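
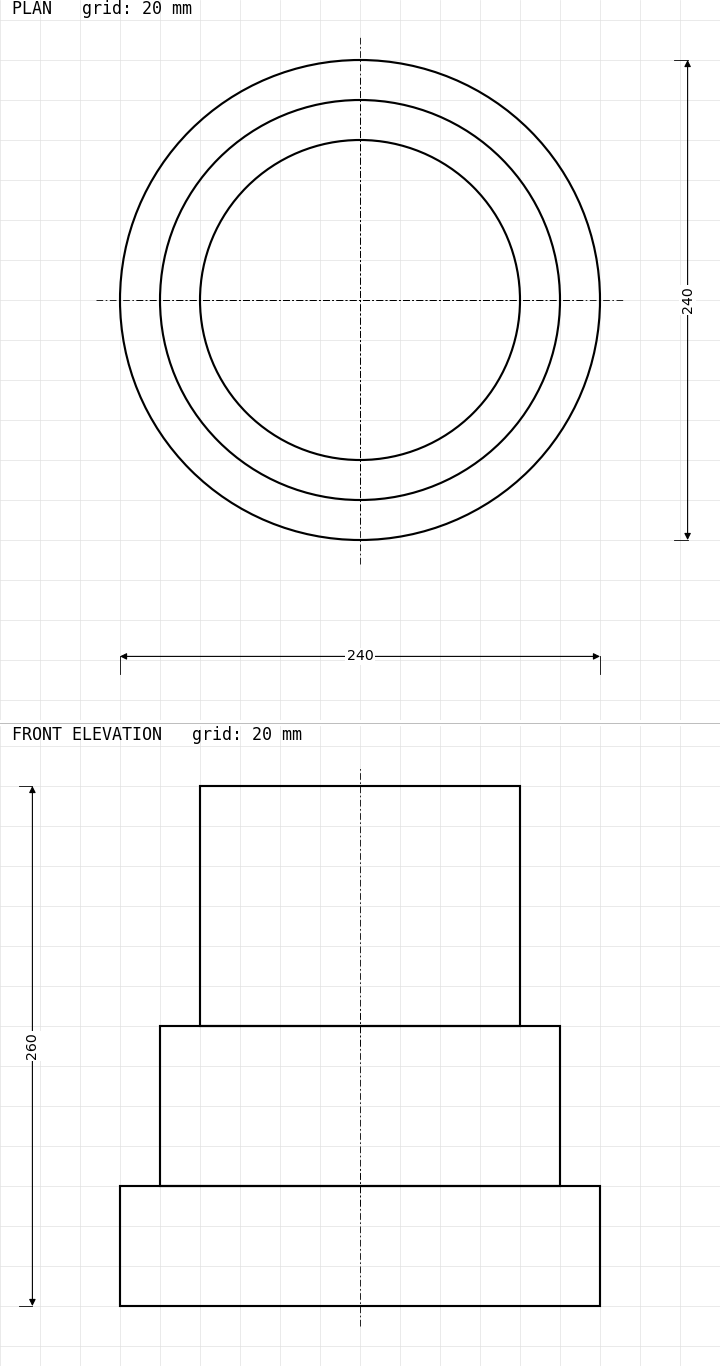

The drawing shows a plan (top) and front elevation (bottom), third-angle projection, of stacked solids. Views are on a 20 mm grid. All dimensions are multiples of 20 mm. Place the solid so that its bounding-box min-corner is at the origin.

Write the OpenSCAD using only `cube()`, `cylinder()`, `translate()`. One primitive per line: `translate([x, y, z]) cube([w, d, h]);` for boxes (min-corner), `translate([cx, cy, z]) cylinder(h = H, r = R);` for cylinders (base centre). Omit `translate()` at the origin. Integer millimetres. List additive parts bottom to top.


translate([120, 120, 0]) cylinder(h = 60, r = 120);
translate([120, 120, 60]) cylinder(h = 80, r = 100);
translate([120, 120, 140]) cylinder(h = 120, r = 80);


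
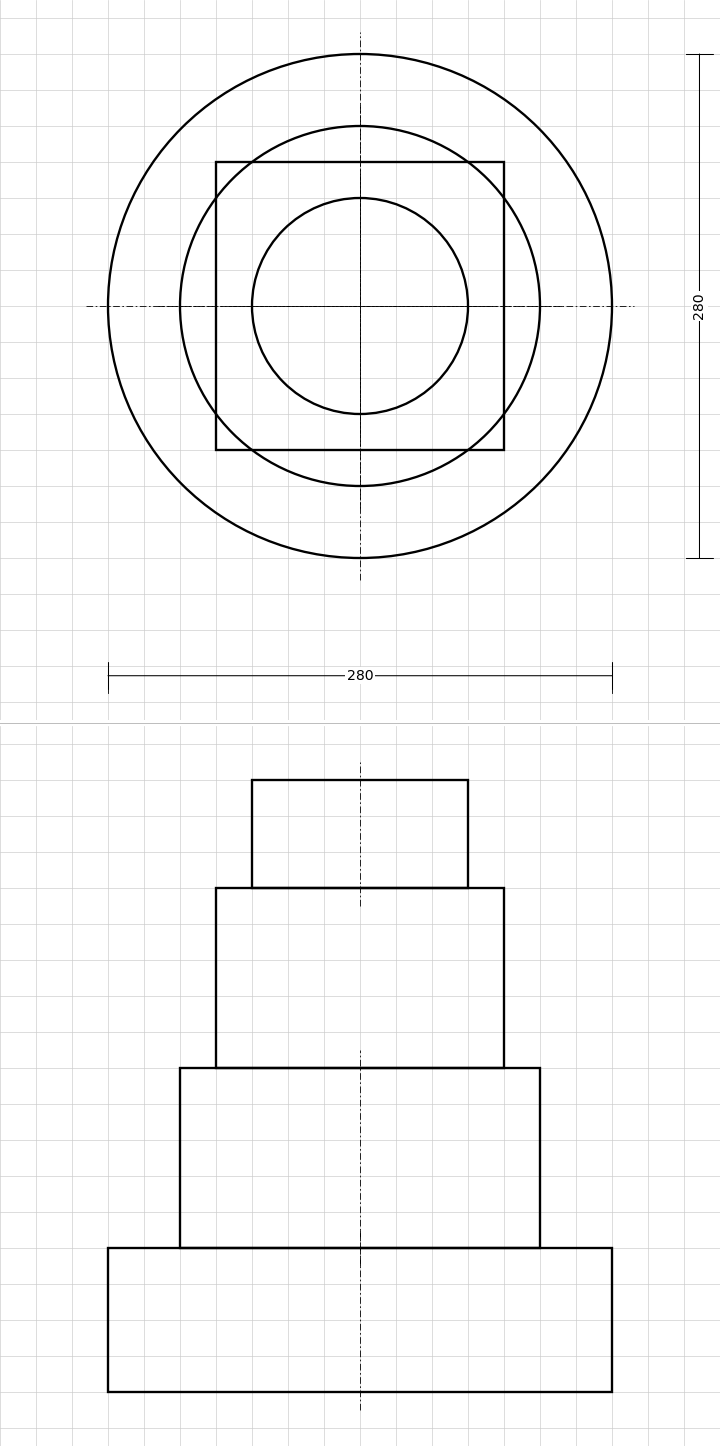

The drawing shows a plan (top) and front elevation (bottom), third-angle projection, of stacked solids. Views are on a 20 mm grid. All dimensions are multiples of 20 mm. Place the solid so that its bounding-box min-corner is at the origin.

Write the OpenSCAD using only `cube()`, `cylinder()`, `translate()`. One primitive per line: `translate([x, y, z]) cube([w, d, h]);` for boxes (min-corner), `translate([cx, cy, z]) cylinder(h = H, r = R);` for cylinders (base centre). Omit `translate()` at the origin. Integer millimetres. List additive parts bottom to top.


translate([140, 140, 0]) cylinder(h = 80, r = 140);
translate([140, 140, 80]) cylinder(h = 100, r = 100);
translate([60, 60, 180]) cube([160, 160, 100]);
translate([140, 140, 280]) cylinder(h = 60, r = 60);


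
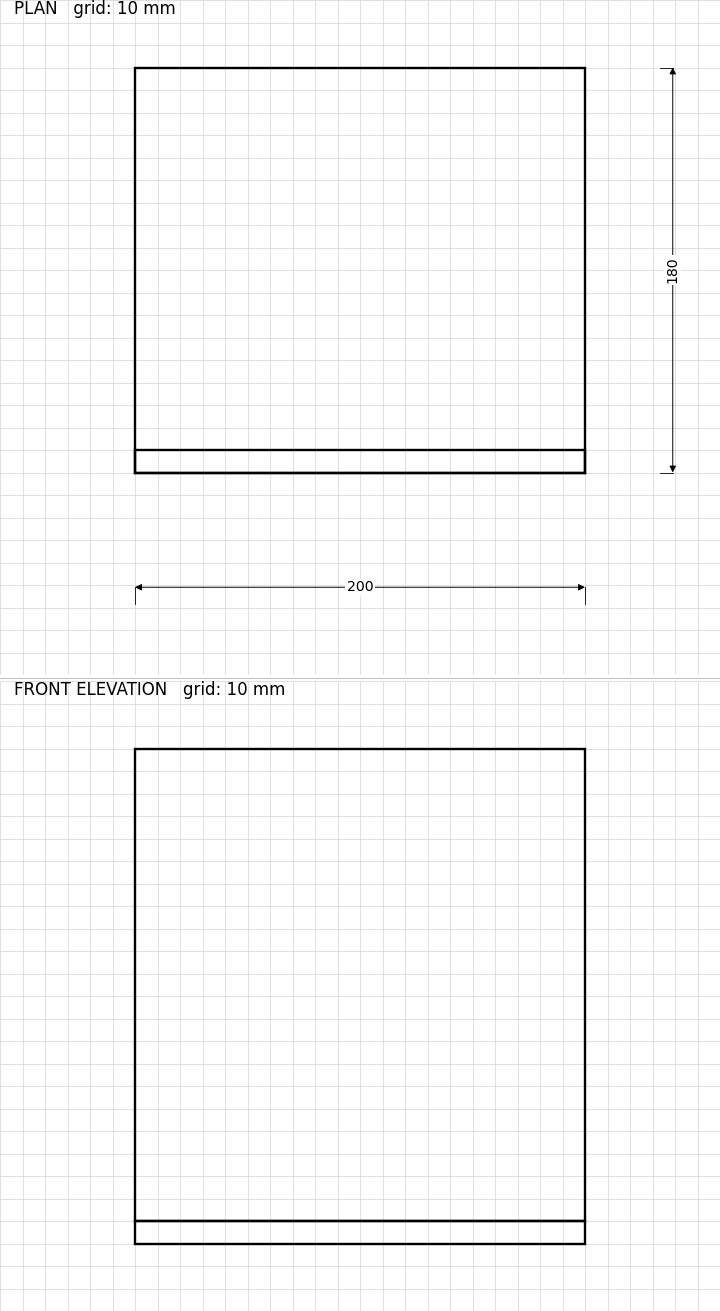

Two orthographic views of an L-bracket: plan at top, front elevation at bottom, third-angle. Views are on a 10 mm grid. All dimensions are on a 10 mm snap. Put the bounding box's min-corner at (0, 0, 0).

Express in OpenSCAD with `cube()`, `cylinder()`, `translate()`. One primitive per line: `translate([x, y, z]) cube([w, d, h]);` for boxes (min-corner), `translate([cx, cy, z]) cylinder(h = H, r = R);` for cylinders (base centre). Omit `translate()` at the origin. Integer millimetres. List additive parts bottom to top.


cube([200, 180, 10]);
translate([0, 0, 10]) cube([200, 10, 210]);


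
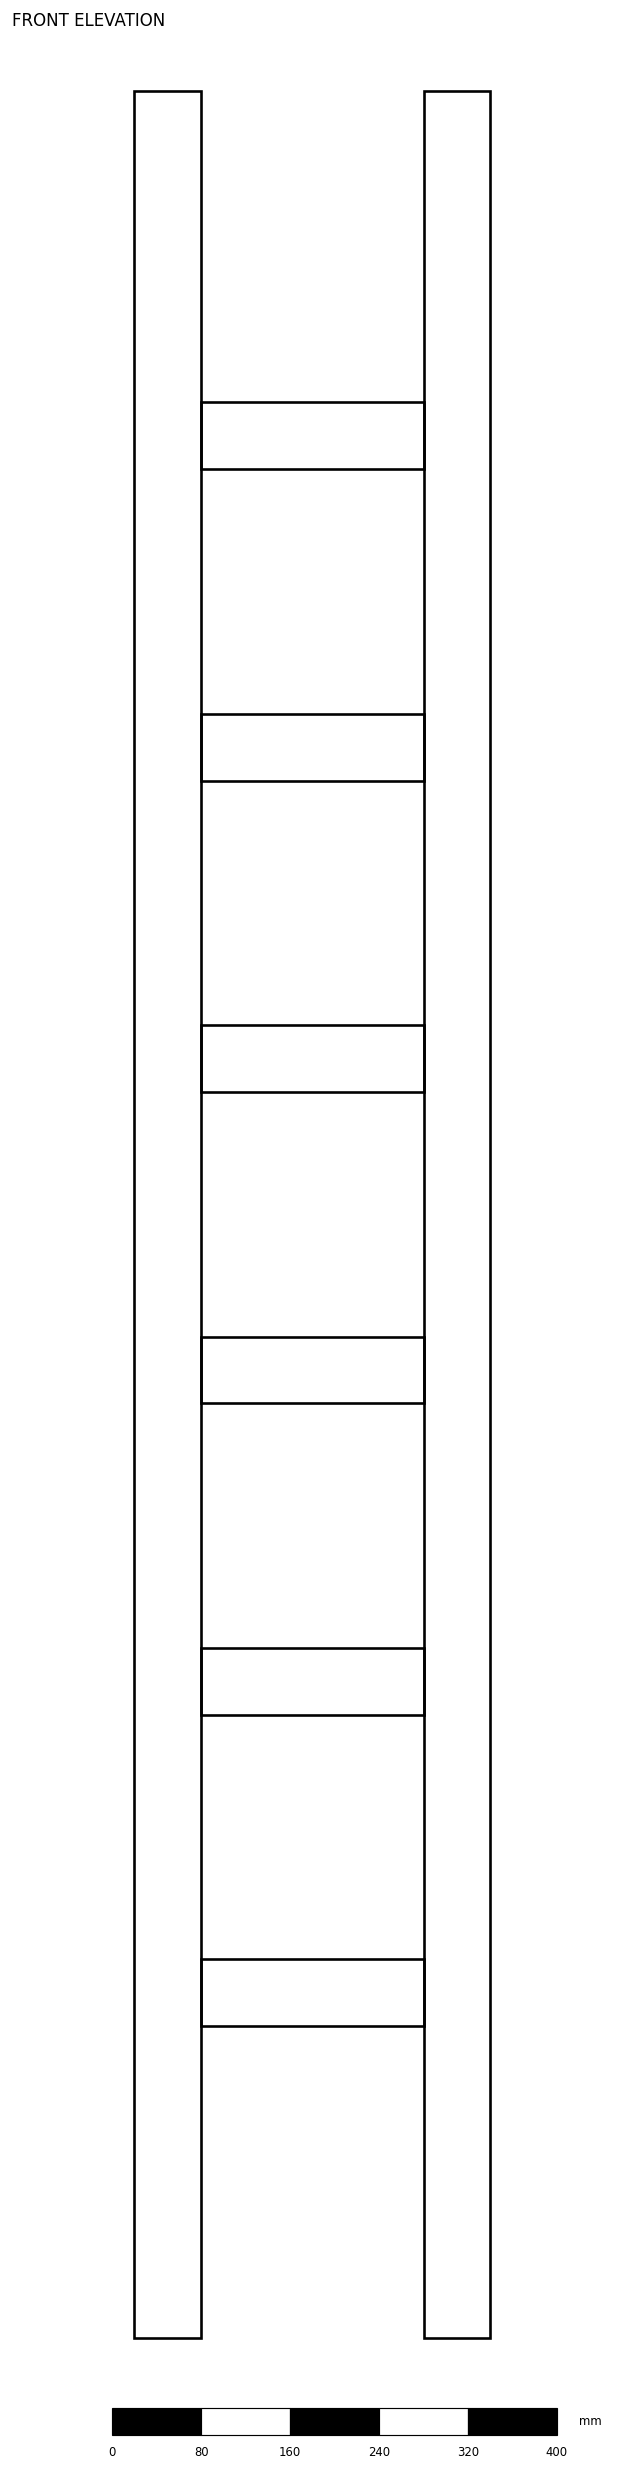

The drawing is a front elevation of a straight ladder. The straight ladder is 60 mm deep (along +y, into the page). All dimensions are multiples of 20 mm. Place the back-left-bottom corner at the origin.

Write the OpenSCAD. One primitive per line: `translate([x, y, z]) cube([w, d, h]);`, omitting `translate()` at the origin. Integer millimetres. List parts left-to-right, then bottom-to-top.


cube([60, 60, 2020]);
translate([60, 0, 280]) cube([200, 60, 60]);
translate([60, 0, 560]) cube([200, 60, 60]);
translate([60, 0, 840]) cube([200, 60, 60]);
translate([60, 0, 1120]) cube([200, 60, 60]);
translate([60, 0, 1400]) cube([200, 60, 60]);
translate([60, 0, 1680]) cube([200, 60, 60]);
translate([260, 0, 0]) cube([60, 60, 2020]);


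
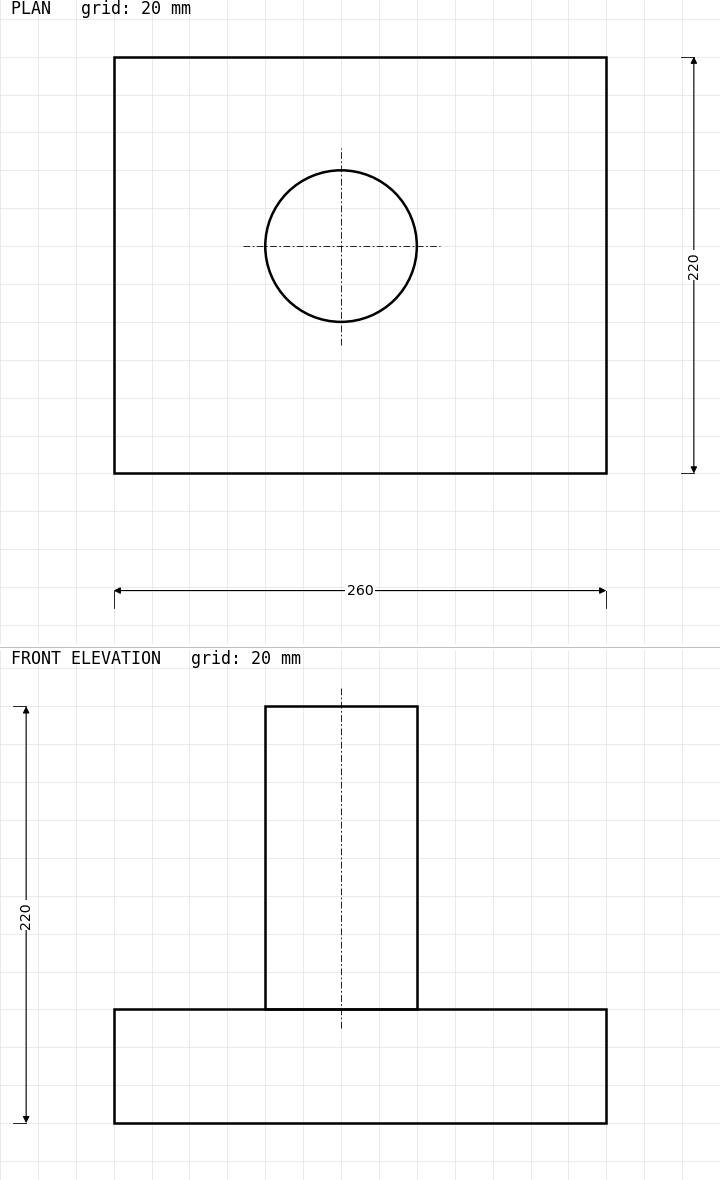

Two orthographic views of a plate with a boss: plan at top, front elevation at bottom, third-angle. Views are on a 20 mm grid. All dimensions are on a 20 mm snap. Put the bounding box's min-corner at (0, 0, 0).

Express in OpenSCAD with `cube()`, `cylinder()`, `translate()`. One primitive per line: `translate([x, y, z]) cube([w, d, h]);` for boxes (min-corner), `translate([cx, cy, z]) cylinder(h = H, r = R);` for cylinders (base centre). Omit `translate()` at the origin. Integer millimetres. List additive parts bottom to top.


cube([260, 220, 60]);
translate([120, 120, 60]) cylinder(h = 160, r = 40);


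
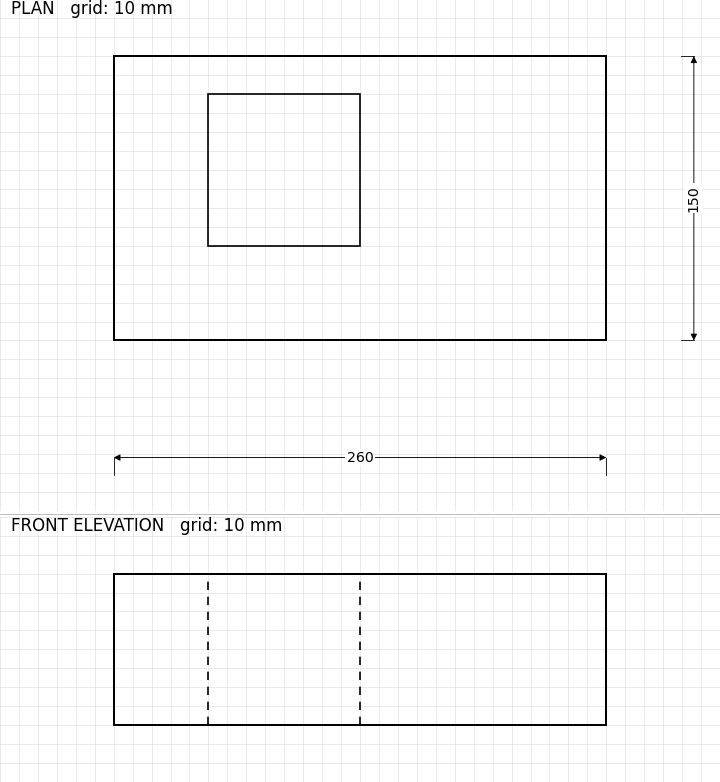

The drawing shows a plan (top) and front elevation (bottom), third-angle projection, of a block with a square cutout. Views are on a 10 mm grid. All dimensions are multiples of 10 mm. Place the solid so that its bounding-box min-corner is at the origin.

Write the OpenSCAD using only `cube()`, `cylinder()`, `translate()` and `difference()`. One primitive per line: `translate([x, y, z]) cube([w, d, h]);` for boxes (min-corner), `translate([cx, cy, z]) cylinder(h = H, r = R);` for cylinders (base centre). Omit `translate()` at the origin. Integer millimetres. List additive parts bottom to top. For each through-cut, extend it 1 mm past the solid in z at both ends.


difference() {
  cube([260, 150, 80]);
  translate([50, 50, -1]) cube([80, 80, 82]);
}


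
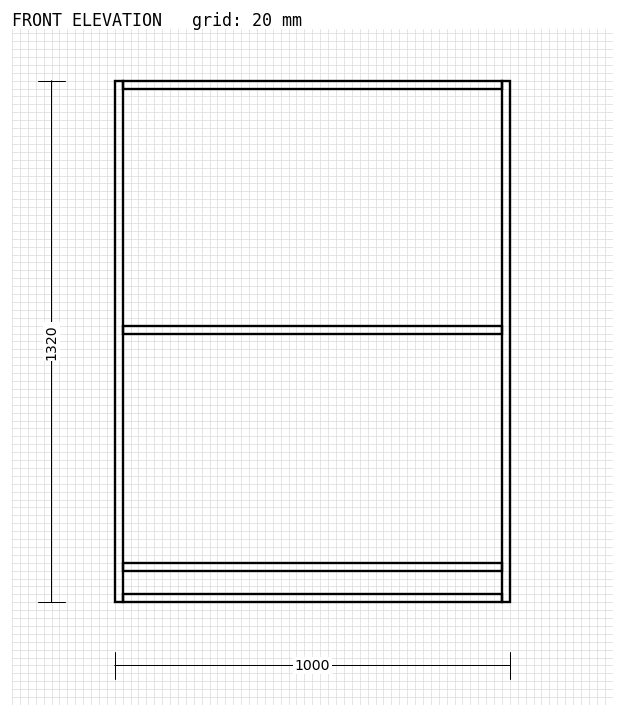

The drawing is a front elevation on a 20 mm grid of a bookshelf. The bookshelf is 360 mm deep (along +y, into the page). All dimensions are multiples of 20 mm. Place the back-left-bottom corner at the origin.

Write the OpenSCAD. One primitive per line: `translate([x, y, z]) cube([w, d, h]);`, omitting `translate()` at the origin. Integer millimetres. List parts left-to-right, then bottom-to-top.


cube([20, 360, 1320]);
translate([20, 0, 0]) cube([960, 360, 20]);
translate([20, 0, 80]) cube([960, 360, 20]);
translate([20, 0, 680]) cube([960, 360, 20]);
translate([20, 0, 1300]) cube([960, 360, 20]);
translate([980, 0, 0]) cube([20, 360, 1320]);


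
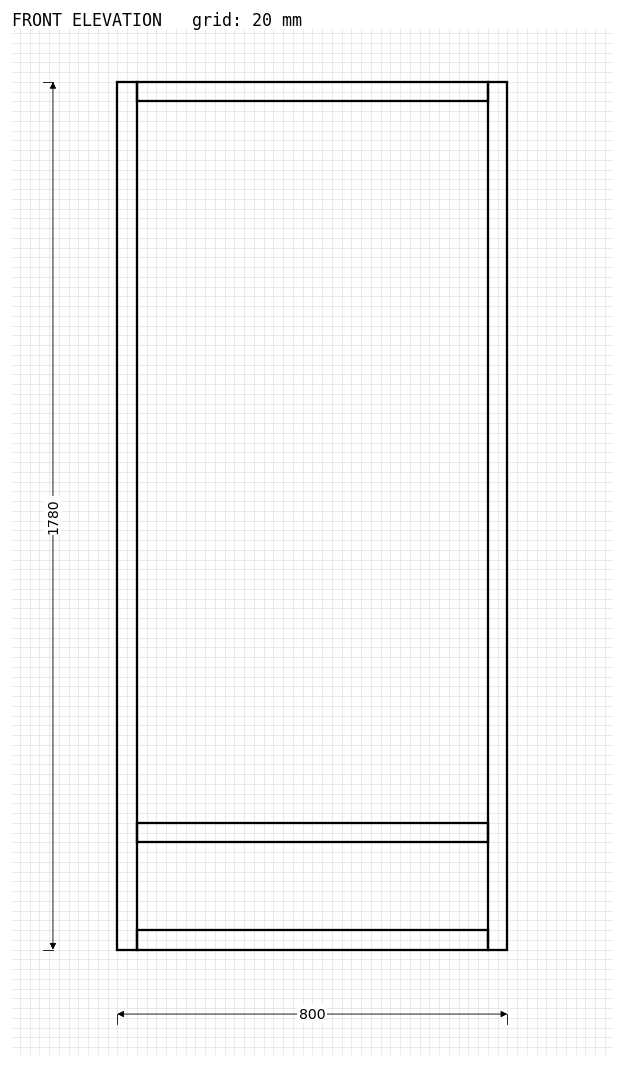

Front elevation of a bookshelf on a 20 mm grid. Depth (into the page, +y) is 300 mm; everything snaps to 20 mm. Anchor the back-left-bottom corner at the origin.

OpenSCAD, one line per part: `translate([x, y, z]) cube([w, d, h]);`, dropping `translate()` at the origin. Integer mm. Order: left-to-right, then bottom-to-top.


cube([40, 300, 1780]);
translate([40, 0, 0]) cube([720, 300, 40]);
translate([40, 0, 220]) cube([720, 300, 40]);
translate([40, 0, 1740]) cube([720, 300, 40]);
translate([760, 0, 0]) cube([40, 300, 1780]);


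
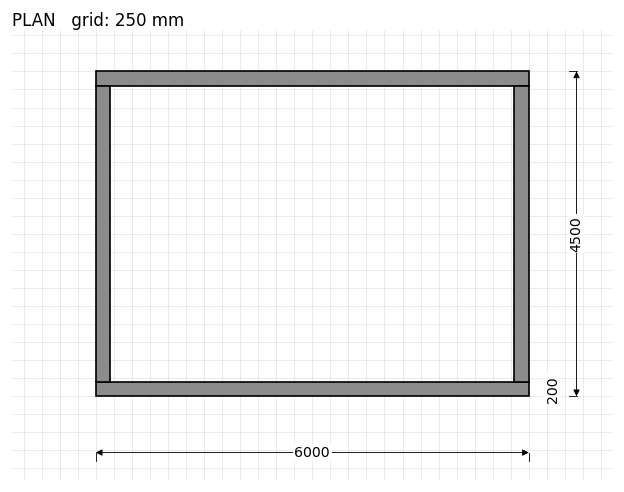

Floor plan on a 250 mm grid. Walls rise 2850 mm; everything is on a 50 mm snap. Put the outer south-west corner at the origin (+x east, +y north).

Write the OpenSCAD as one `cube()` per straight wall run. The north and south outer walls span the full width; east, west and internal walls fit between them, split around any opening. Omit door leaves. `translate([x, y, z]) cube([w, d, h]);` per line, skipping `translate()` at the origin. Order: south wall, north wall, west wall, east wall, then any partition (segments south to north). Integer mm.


cube([6000, 200, 2850]);
translate([0, 4300, 0]) cube([6000, 200, 2850]);
translate([0, 200, 0]) cube([200, 4100, 2850]);
translate([5800, 200, 0]) cube([200, 4100, 2850]);


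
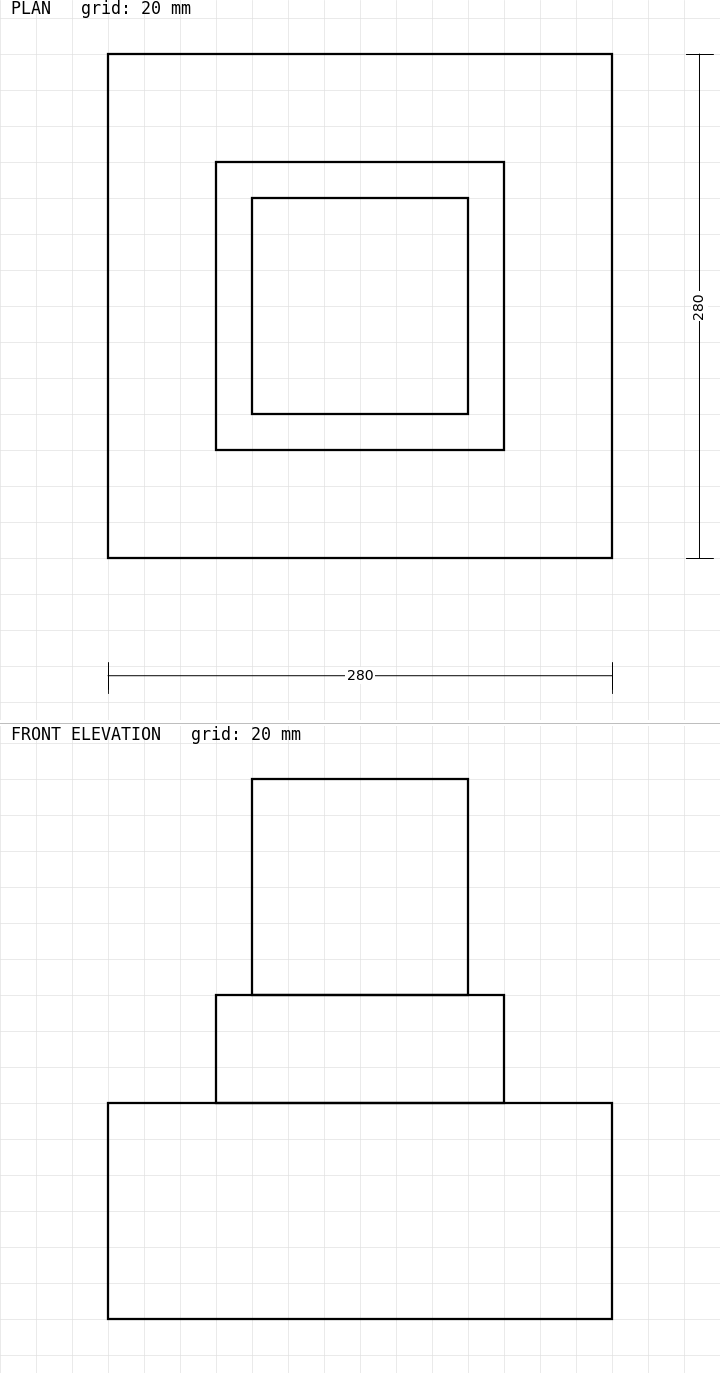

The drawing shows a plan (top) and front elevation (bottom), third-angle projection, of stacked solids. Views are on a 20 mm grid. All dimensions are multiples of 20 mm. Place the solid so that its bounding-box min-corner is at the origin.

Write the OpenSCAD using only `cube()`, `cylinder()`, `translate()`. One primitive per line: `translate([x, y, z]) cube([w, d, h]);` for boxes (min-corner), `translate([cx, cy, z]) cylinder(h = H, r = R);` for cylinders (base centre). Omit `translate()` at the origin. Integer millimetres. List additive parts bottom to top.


cube([280, 280, 120]);
translate([60, 60, 120]) cube([160, 160, 60]);
translate([80, 80, 180]) cube([120, 120, 120]);


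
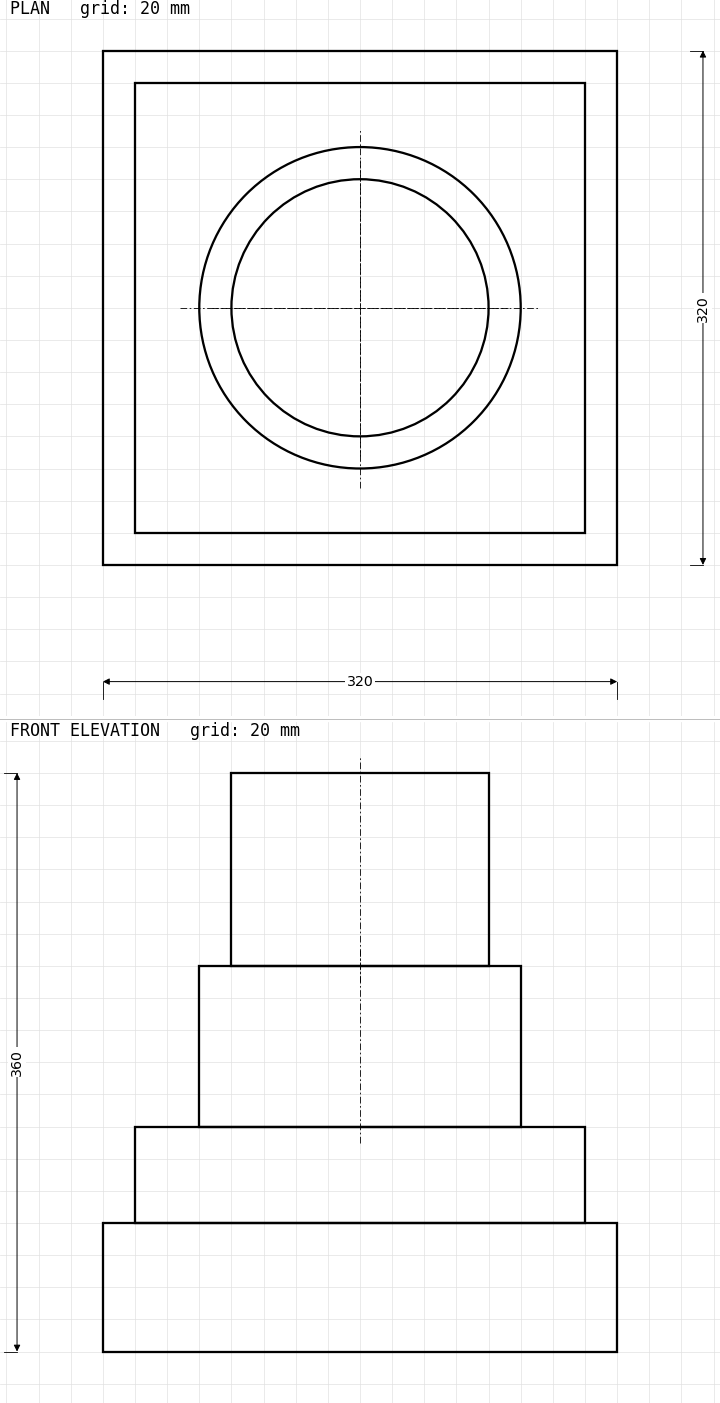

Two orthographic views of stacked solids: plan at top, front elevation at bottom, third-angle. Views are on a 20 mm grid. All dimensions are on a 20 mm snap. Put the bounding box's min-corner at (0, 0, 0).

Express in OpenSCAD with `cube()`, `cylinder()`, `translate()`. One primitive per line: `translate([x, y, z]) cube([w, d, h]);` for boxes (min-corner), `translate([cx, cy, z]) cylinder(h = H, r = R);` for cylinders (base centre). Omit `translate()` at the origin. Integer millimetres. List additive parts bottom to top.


cube([320, 320, 80]);
translate([20, 20, 80]) cube([280, 280, 60]);
translate([160, 160, 140]) cylinder(h = 100, r = 100);
translate([160, 160, 240]) cylinder(h = 120, r = 80);


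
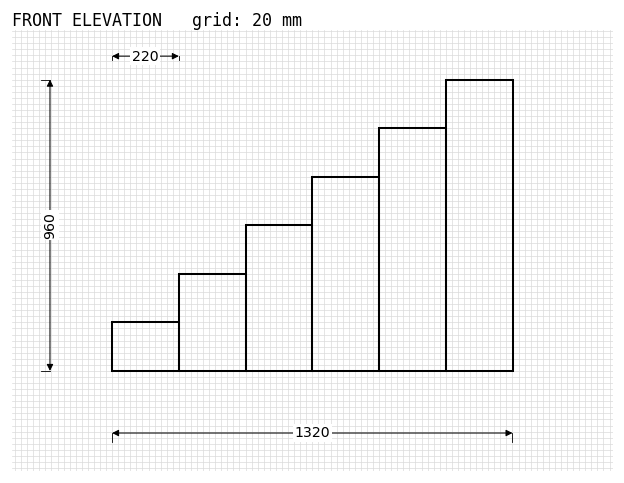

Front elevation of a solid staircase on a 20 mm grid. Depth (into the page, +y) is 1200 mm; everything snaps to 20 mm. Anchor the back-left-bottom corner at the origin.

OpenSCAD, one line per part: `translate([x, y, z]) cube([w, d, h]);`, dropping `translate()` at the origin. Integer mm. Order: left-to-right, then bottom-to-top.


cube([220, 1200, 160]);
translate([220, 0, 0]) cube([220, 1200, 320]);
translate([440, 0, 0]) cube([220, 1200, 480]);
translate([660, 0, 0]) cube([220, 1200, 640]);
translate([880, 0, 0]) cube([220, 1200, 800]);
translate([1100, 0, 0]) cube([220, 1200, 960]);


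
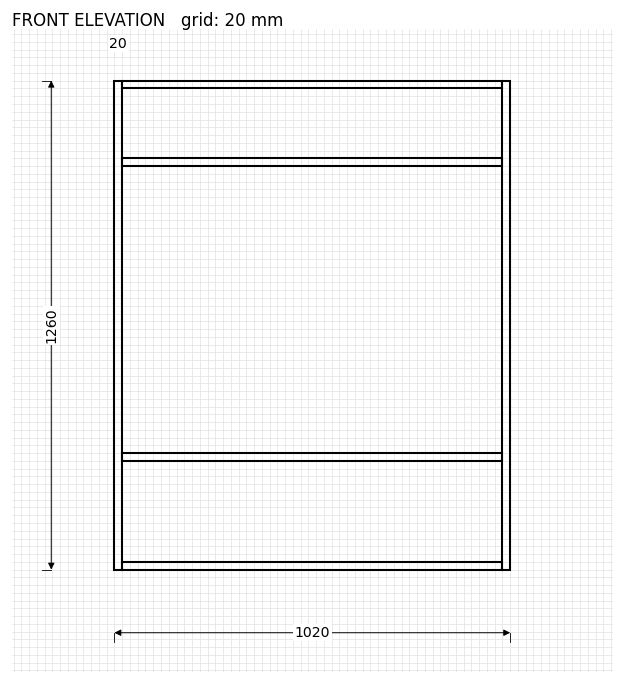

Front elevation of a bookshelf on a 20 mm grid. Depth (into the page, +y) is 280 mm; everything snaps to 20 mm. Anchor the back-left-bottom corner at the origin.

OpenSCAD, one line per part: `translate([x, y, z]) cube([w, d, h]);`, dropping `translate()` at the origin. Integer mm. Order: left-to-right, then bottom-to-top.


cube([20, 280, 1260]);
translate([20, 0, 0]) cube([980, 280, 20]);
translate([20, 0, 280]) cube([980, 280, 20]);
translate([20, 0, 1040]) cube([980, 280, 20]);
translate([20, 0, 1240]) cube([980, 280, 20]);
translate([1000, 0, 0]) cube([20, 280, 1260]);


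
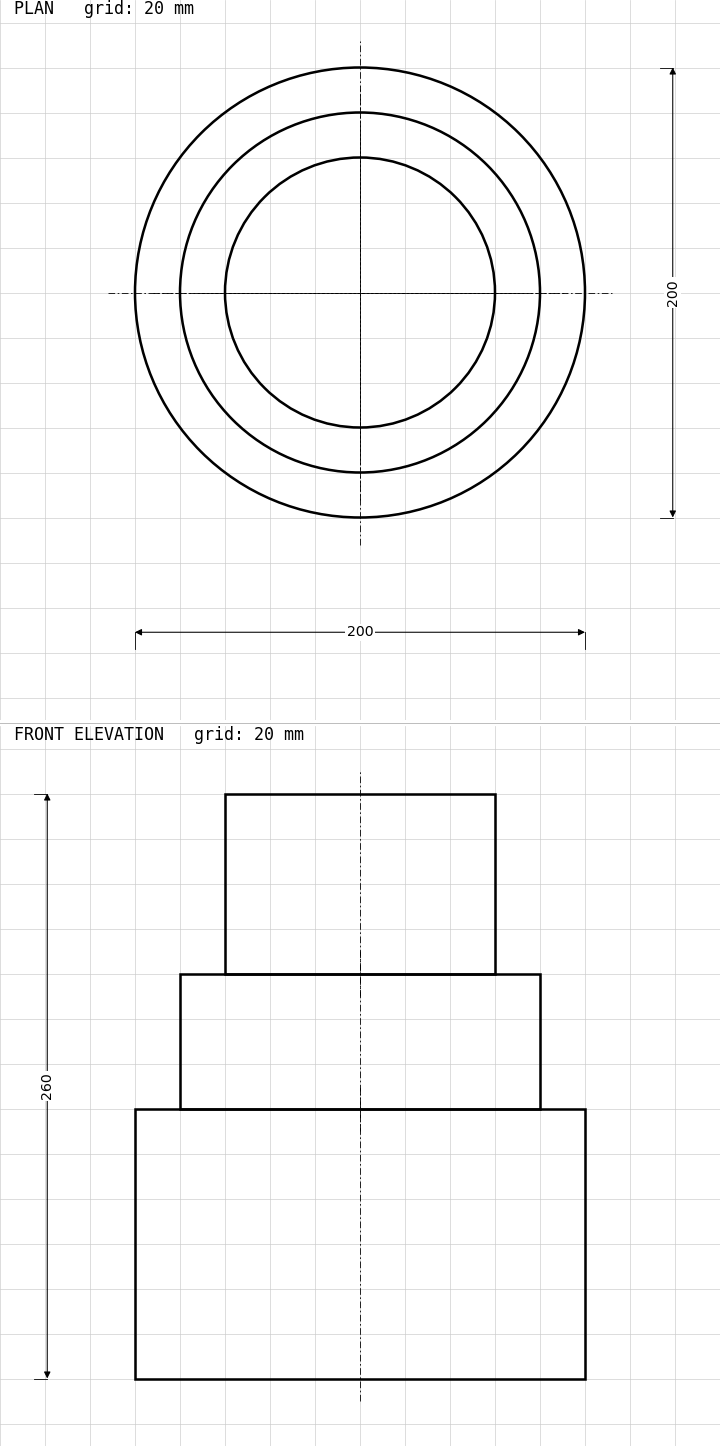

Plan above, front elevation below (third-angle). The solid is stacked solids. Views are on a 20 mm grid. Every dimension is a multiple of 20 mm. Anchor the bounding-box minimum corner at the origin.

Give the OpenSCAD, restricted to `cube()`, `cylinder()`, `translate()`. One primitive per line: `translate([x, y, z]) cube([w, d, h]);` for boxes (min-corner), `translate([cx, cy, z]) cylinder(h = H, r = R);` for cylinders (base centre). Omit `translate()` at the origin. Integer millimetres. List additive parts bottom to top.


translate([100, 100, 0]) cylinder(h = 120, r = 100);
translate([100, 100, 120]) cylinder(h = 60, r = 80);
translate([100, 100, 180]) cylinder(h = 80, r = 60);


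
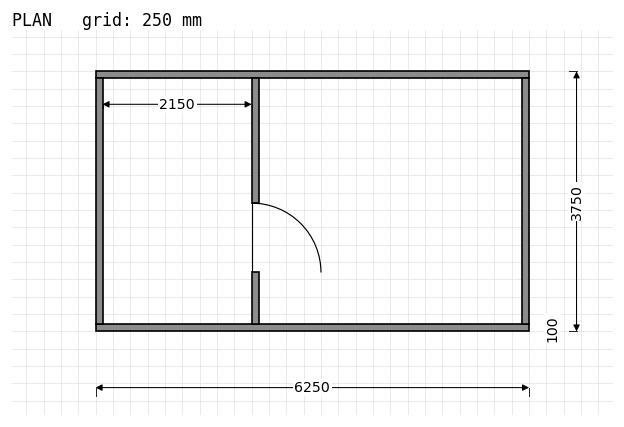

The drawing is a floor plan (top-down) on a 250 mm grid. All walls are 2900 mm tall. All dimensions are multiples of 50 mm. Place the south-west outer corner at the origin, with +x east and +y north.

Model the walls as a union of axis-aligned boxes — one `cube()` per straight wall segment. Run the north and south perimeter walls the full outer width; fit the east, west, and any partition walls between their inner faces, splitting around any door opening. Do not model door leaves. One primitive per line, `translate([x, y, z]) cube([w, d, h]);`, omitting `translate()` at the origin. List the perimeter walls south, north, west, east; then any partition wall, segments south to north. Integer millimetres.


cube([6250, 100, 2900]);
translate([0, 3650, 0]) cube([6250, 100, 2900]);
translate([0, 100, 0]) cube([100, 3550, 2900]);
translate([6150, 100, 0]) cube([100, 3550, 2900]);
translate([2250, 100, 0]) cube([100, 750, 2900]);
translate([2250, 1850, 0]) cube([100, 1800, 2900]);


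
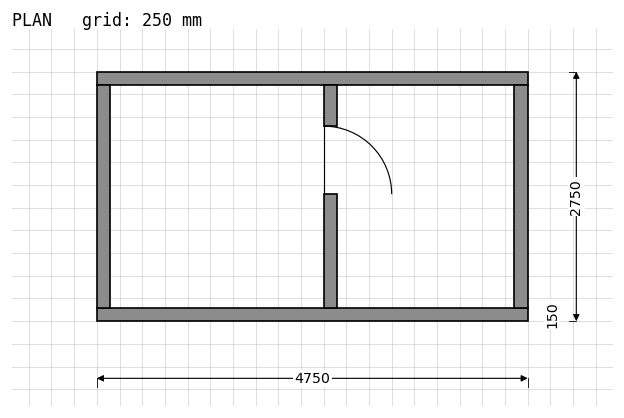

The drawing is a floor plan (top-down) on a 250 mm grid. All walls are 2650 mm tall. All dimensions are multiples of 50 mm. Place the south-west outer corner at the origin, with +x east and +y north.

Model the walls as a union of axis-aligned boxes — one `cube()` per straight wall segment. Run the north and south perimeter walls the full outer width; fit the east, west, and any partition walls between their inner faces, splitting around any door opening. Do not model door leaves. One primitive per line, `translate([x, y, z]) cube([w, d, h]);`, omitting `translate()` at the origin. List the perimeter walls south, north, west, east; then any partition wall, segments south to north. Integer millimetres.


cube([4750, 150, 2650]);
translate([0, 2600, 0]) cube([4750, 150, 2650]);
translate([0, 150, 0]) cube([150, 2450, 2650]);
translate([4600, 150, 0]) cube([150, 2450, 2650]);
translate([2500, 150, 0]) cube([150, 1250, 2650]);
translate([2500, 2150, 0]) cube([150, 450, 2650]);


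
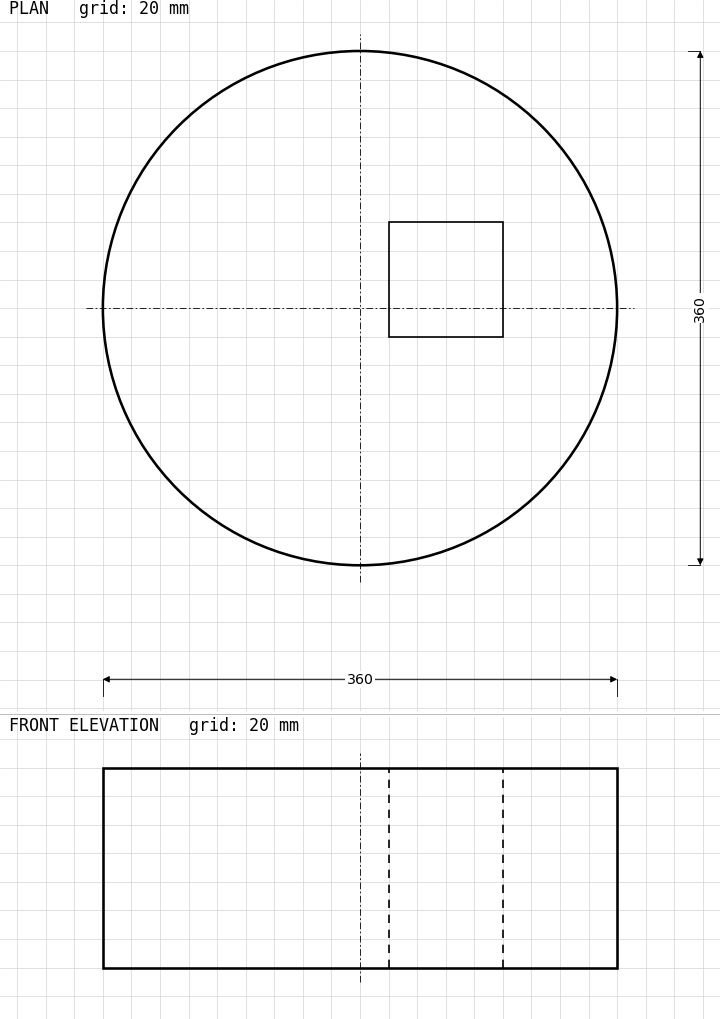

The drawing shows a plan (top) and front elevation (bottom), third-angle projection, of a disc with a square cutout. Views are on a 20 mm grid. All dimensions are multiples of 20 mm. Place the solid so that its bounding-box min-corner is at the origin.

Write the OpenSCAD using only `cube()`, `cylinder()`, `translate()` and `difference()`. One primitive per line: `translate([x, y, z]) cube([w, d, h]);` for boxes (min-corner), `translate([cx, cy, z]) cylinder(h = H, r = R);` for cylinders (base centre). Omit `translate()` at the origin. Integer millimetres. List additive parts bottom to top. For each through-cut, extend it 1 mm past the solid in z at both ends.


difference() {
  translate([180, 180, 0]) cylinder(h = 140, r = 180);
  translate([200, 160, -1]) cube([80, 80, 142]);
}


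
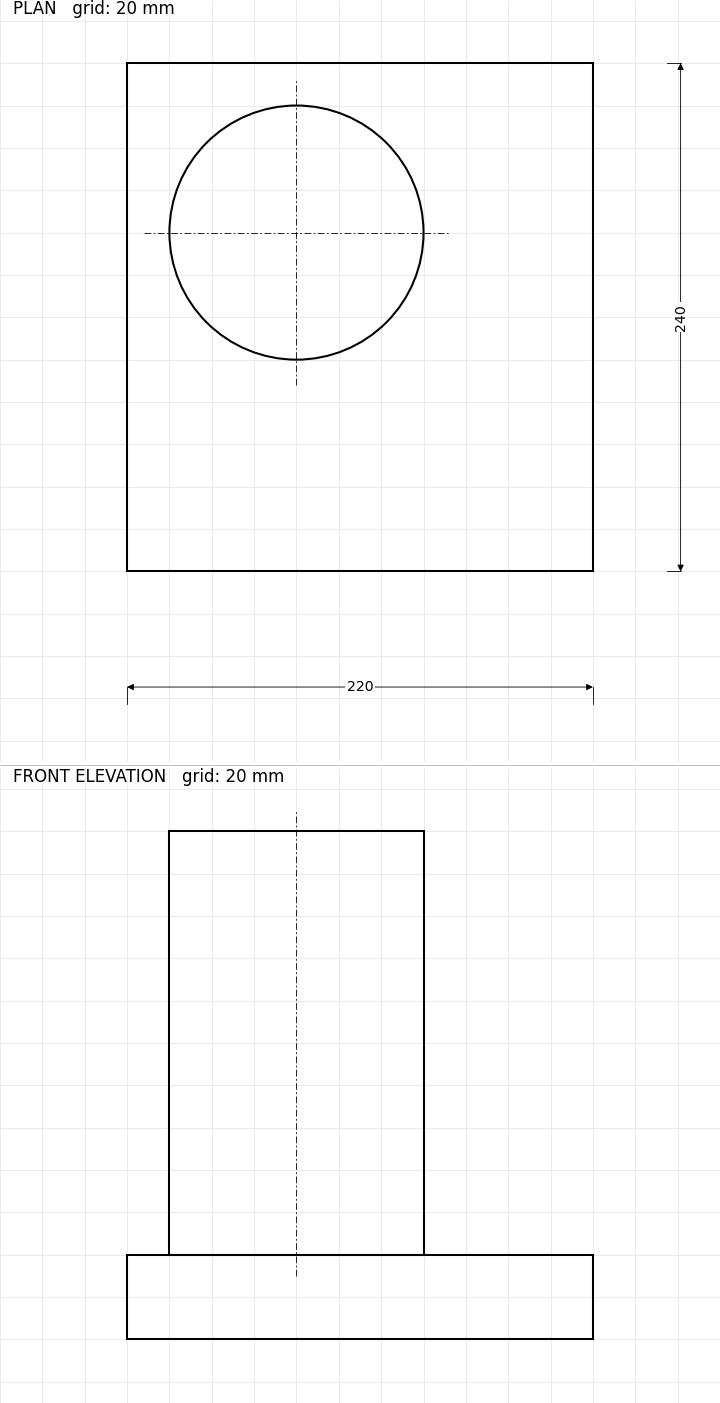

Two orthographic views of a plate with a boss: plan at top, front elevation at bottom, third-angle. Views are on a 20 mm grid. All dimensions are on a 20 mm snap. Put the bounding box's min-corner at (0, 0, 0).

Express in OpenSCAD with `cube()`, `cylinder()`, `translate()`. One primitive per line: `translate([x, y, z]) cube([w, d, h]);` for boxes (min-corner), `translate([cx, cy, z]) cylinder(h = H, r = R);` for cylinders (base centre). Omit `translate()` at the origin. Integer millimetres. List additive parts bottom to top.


cube([220, 240, 40]);
translate([80, 160, 40]) cylinder(h = 200, r = 60);


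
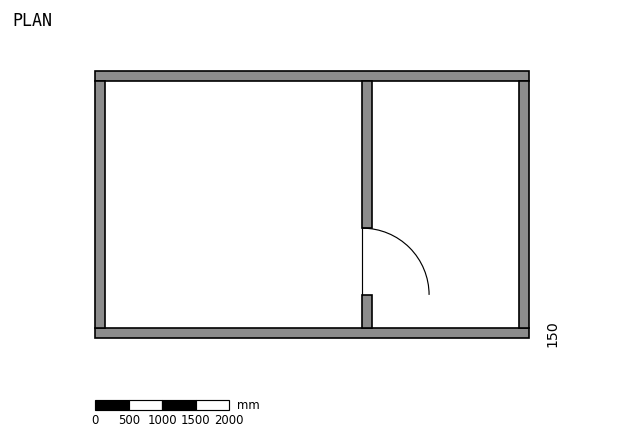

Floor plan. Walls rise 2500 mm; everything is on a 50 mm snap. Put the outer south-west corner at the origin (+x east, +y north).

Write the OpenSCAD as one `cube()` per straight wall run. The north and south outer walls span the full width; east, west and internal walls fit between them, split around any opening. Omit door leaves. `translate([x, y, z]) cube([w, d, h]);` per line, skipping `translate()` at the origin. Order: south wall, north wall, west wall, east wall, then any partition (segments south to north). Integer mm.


cube([6500, 150, 2500]);
translate([0, 3850, 0]) cube([6500, 150, 2500]);
translate([0, 150, 0]) cube([150, 3700, 2500]);
translate([6350, 150, 0]) cube([150, 3700, 2500]);
translate([4000, 150, 0]) cube([150, 500, 2500]);
translate([4000, 1650, 0]) cube([150, 2200, 2500]);


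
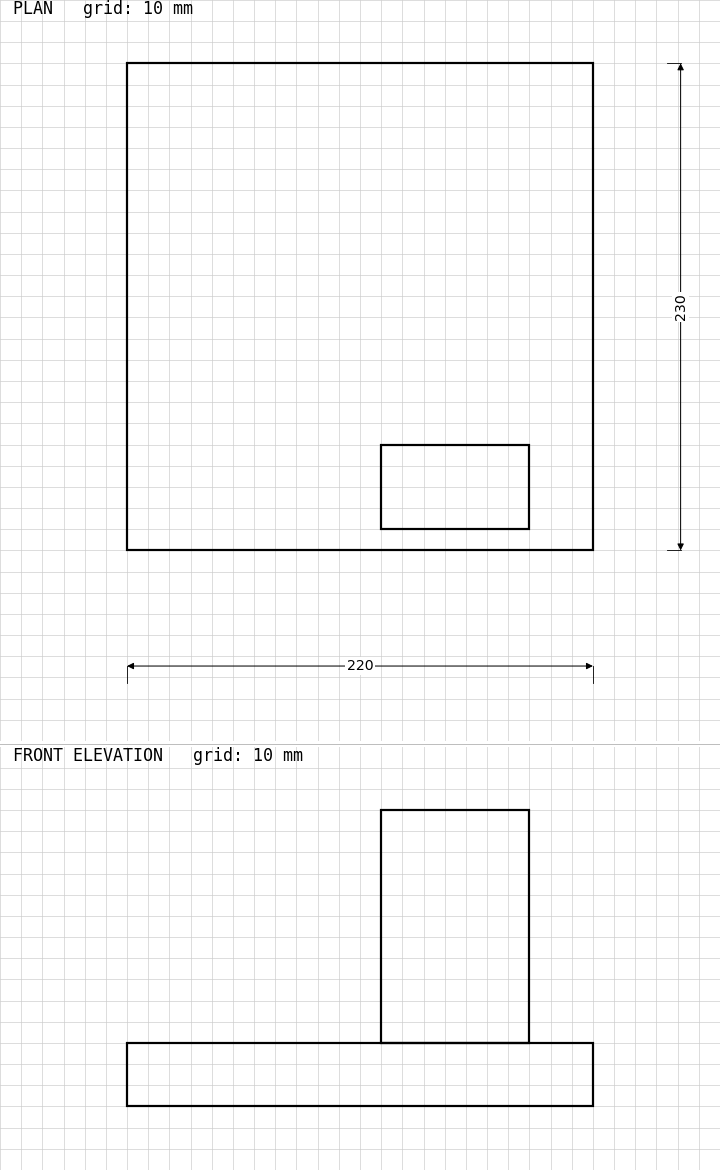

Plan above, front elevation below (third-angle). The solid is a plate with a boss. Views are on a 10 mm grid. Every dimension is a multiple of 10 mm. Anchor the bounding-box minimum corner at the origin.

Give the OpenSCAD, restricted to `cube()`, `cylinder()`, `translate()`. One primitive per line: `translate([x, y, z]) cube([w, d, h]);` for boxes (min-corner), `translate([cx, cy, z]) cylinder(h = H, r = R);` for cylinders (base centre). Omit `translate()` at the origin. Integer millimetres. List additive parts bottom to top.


cube([220, 230, 30]);
translate([120, 10, 30]) cube([70, 40, 110]);


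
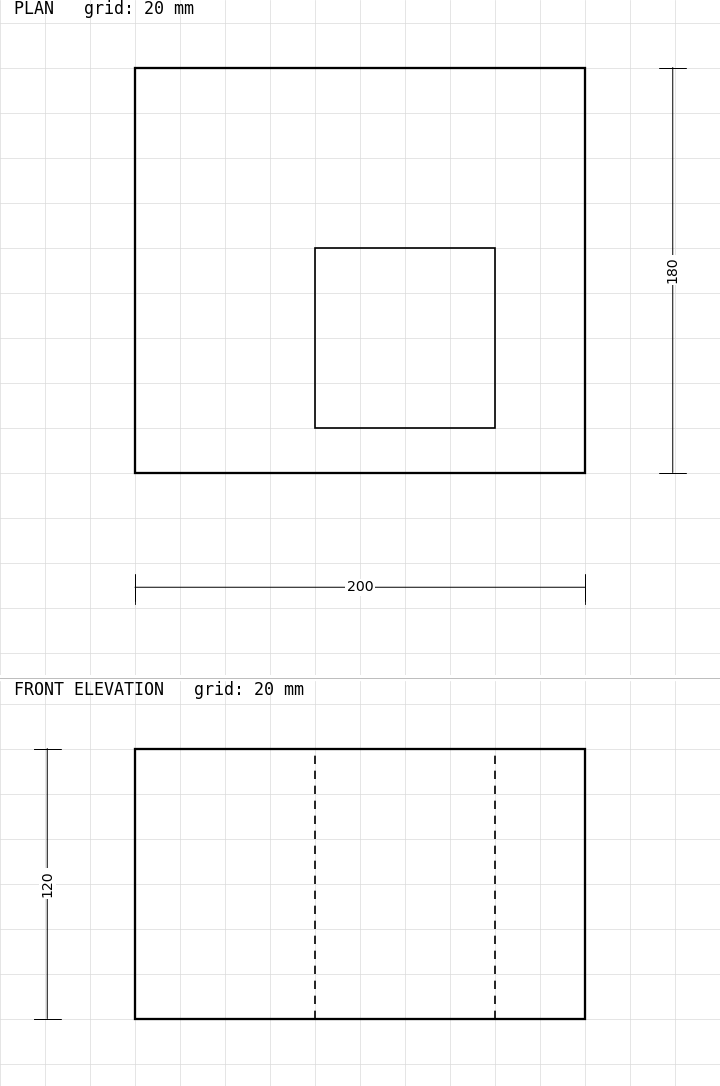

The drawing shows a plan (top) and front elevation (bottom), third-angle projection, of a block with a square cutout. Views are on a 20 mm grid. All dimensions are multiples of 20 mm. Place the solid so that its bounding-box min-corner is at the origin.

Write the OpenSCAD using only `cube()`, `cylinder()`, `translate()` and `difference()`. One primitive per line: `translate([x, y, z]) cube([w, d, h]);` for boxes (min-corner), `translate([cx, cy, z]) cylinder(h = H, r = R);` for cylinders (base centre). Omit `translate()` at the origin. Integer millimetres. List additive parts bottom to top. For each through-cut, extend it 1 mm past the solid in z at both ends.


difference() {
  cube([200, 180, 120]);
  translate([80, 20, -1]) cube([80, 80, 122]);
}


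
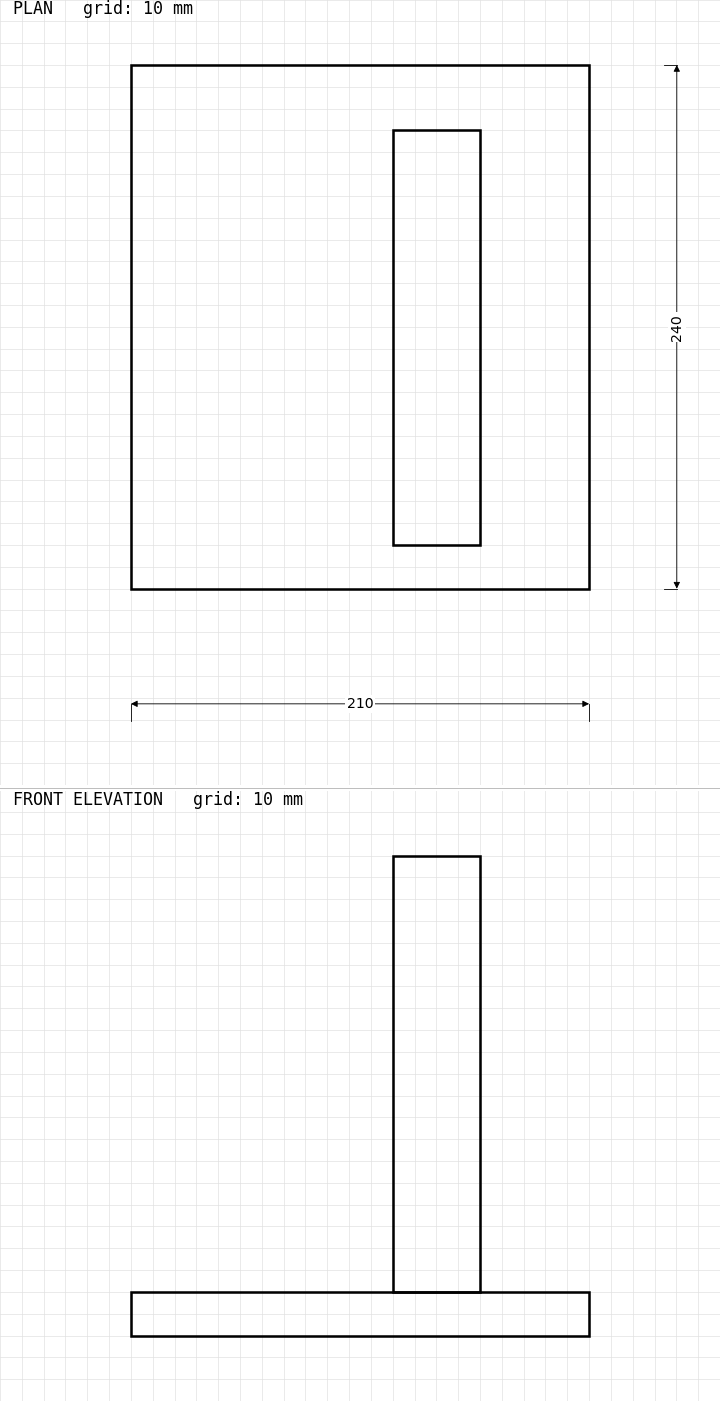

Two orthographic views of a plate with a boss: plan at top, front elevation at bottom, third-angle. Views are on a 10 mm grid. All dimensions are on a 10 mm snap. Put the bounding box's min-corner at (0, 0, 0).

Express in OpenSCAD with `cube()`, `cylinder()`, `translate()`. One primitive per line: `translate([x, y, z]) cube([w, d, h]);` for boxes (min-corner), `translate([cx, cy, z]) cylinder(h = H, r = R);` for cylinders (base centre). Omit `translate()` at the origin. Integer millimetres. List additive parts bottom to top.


cube([210, 240, 20]);
translate([120, 20, 20]) cube([40, 190, 200]);


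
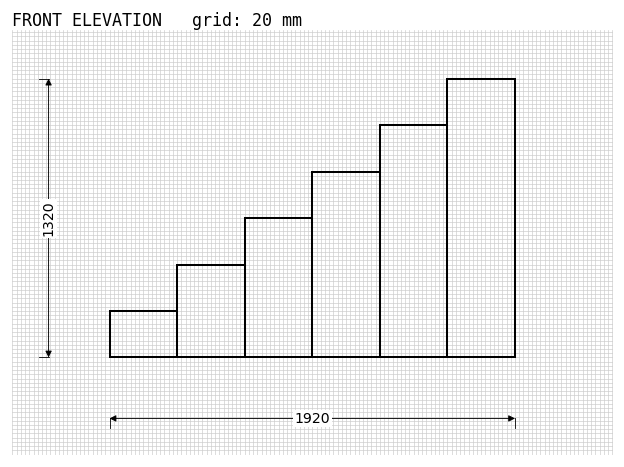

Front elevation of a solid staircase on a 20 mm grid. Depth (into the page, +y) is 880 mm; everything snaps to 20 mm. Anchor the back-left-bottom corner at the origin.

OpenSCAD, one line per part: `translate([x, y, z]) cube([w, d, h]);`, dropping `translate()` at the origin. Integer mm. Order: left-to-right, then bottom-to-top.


cube([320, 880, 220]);
translate([320, 0, 0]) cube([320, 880, 440]);
translate([640, 0, 0]) cube([320, 880, 660]);
translate([960, 0, 0]) cube([320, 880, 880]);
translate([1280, 0, 0]) cube([320, 880, 1100]);
translate([1600, 0, 0]) cube([320, 880, 1320]);


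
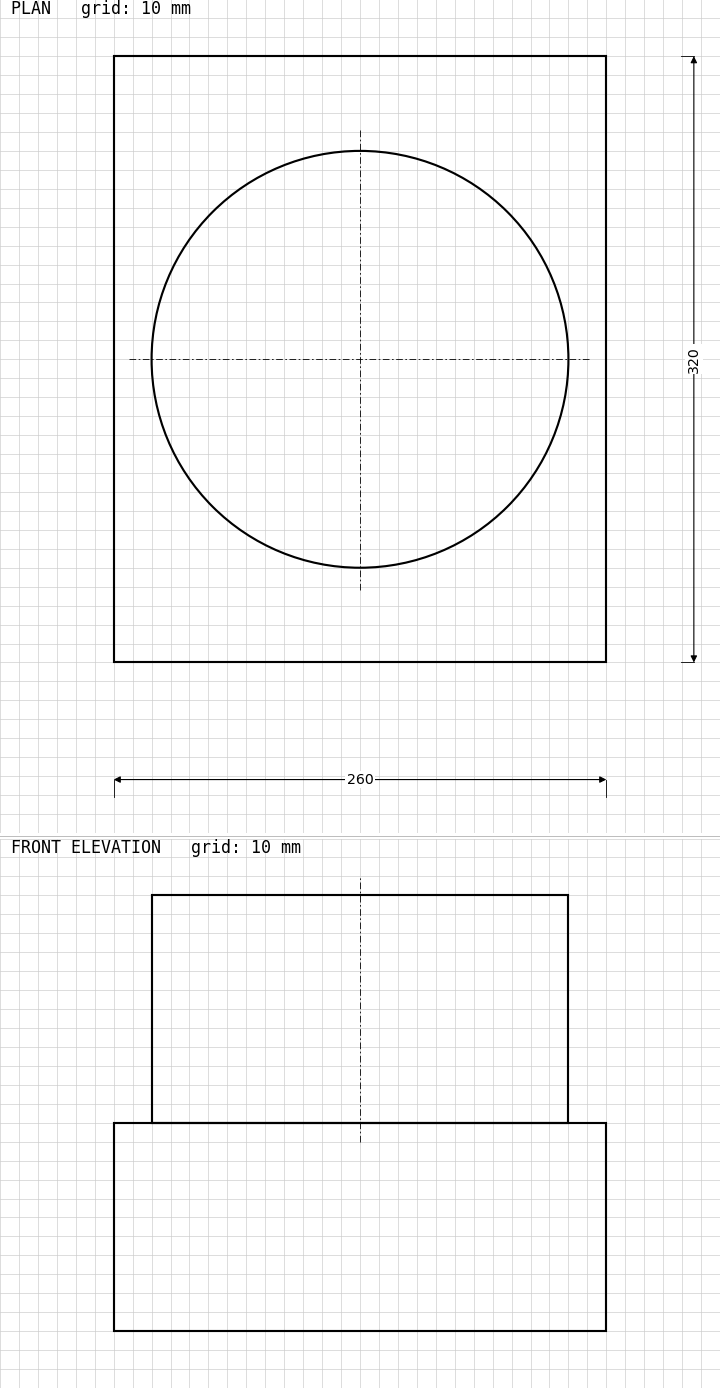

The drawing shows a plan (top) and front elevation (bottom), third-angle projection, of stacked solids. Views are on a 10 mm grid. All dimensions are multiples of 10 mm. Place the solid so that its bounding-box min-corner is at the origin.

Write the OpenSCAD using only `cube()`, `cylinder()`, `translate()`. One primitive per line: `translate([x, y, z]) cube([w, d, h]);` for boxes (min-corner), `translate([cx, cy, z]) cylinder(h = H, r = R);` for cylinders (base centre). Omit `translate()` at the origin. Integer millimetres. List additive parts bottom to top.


cube([260, 320, 110]);
translate([130, 160, 110]) cylinder(h = 120, r = 110);


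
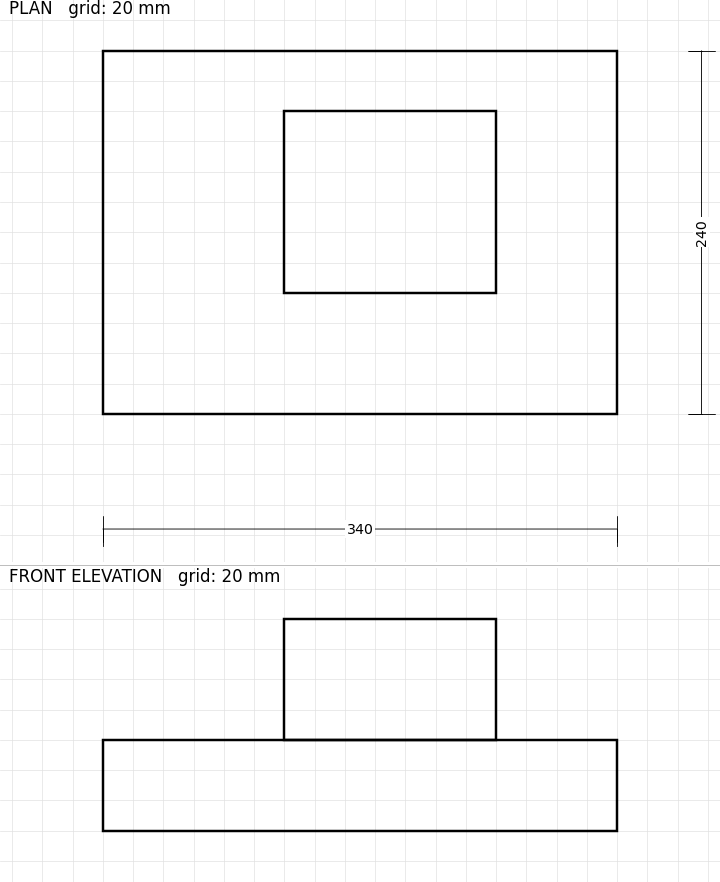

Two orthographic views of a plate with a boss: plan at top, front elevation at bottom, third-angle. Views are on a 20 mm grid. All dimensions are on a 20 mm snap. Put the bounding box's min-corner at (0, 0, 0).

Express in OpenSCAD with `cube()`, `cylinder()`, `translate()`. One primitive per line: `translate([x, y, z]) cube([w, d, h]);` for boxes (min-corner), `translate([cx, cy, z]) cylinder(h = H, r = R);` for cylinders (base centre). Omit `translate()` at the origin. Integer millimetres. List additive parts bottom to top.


cube([340, 240, 60]);
translate([120, 80, 60]) cube([140, 120, 80]);


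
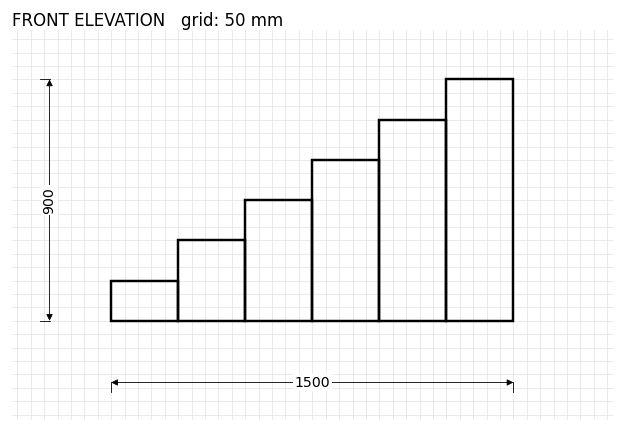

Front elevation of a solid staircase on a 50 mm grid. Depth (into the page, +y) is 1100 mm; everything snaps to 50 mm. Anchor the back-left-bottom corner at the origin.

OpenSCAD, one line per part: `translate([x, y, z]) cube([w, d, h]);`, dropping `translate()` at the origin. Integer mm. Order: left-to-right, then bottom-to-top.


cube([250, 1100, 150]);
translate([250, 0, 0]) cube([250, 1100, 300]);
translate([500, 0, 0]) cube([250, 1100, 450]);
translate([750, 0, 0]) cube([250, 1100, 600]);
translate([1000, 0, 0]) cube([250, 1100, 750]);
translate([1250, 0, 0]) cube([250, 1100, 900]);


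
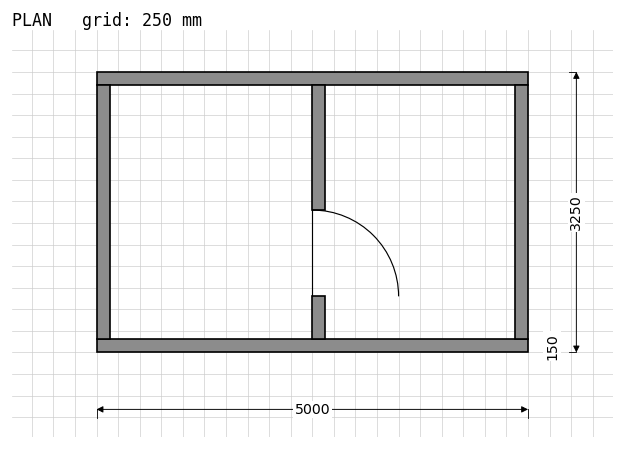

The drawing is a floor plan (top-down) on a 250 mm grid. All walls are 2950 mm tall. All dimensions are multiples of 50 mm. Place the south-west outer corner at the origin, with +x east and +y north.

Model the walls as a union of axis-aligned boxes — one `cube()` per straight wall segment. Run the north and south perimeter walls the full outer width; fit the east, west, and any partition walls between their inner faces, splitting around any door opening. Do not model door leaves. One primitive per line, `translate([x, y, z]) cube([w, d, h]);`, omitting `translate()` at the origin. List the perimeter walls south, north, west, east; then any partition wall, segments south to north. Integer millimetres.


cube([5000, 150, 2950]);
translate([0, 3100, 0]) cube([5000, 150, 2950]);
translate([0, 150, 0]) cube([150, 2950, 2950]);
translate([4850, 150, 0]) cube([150, 2950, 2950]);
translate([2500, 150, 0]) cube([150, 500, 2950]);
translate([2500, 1650, 0]) cube([150, 1450, 2950]);


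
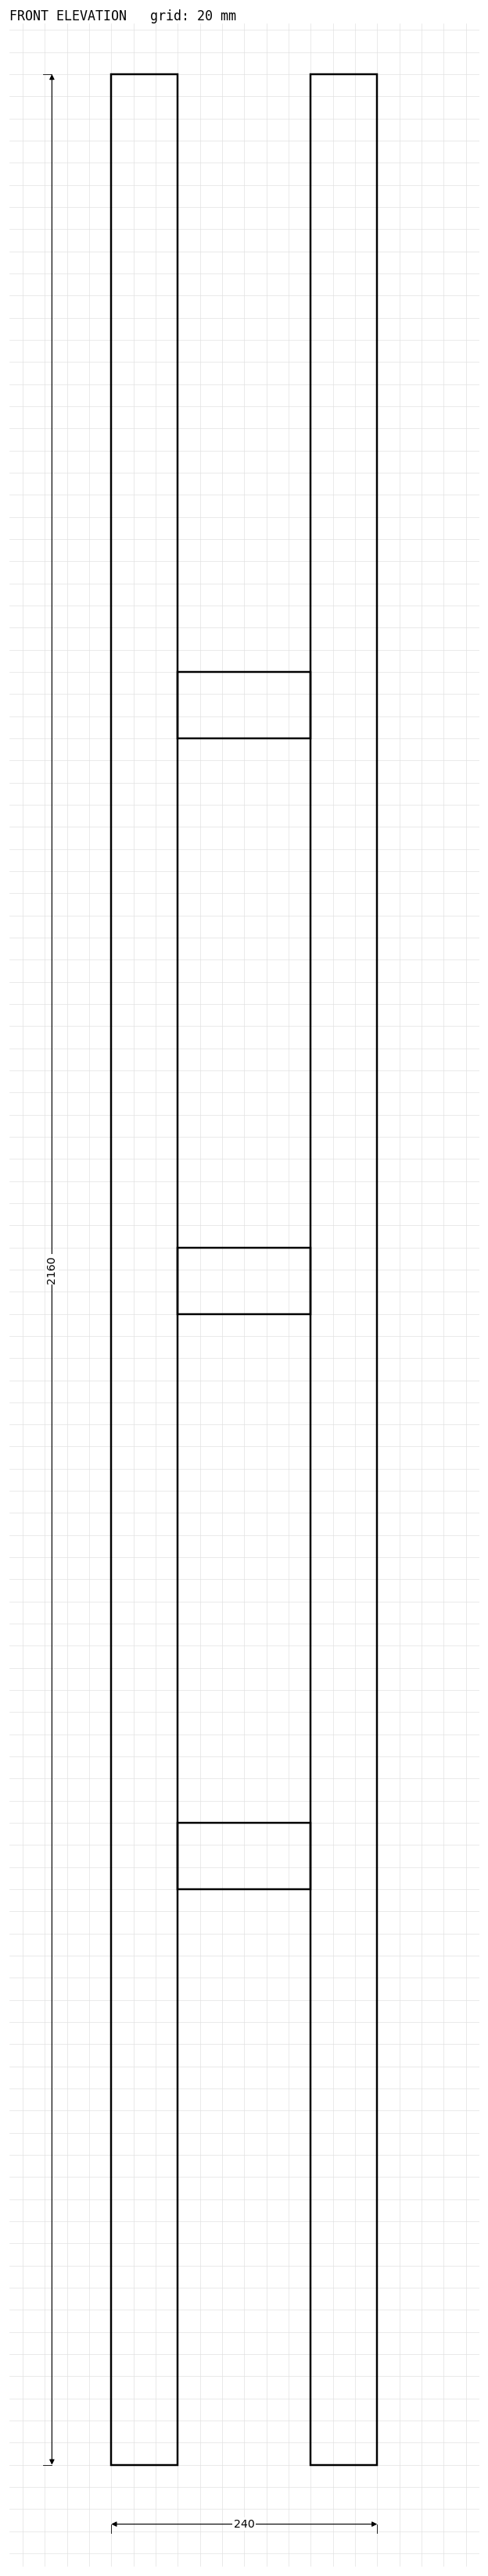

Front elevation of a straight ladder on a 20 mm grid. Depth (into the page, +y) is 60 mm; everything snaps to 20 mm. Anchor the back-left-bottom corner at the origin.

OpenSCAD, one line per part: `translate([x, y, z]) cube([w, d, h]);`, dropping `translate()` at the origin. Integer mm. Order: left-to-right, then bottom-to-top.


cube([60, 60, 2160]);
translate([60, 0, 520]) cube([120, 60, 60]);
translate([60, 0, 1040]) cube([120, 60, 60]);
translate([60, 0, 1560]) cube([120, 60, 60]);
translate([180, 0, 0]) cube([60, 60, 2160]);


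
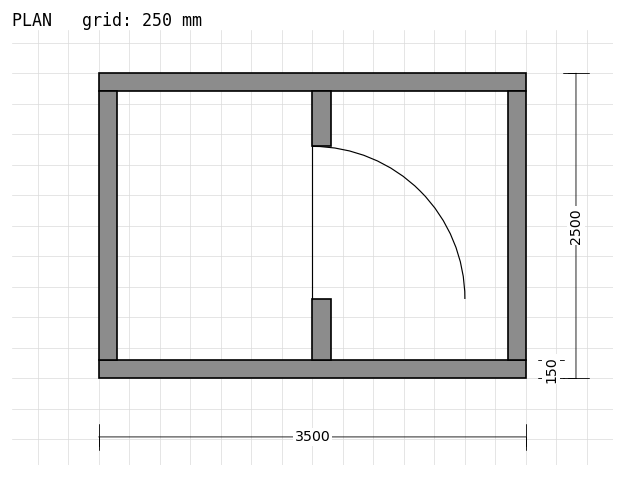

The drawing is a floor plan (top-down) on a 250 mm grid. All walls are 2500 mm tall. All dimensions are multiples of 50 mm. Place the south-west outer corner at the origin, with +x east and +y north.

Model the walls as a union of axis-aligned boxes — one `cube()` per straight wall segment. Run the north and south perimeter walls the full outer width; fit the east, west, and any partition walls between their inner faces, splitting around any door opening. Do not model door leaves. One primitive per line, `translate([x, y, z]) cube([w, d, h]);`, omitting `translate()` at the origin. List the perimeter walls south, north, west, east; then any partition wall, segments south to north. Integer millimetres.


cube([3500, 150, 2500]);
translate([0, 2350, 0]) cube([3500, 150, 2500]);
translate([0, 150, 0]) cube([150, 2200, 2500]);
translate([3350, 150, 0]) cube([150, 2200, 2500]);
translate([1750, 150, 0]) cube([150, 500, 2500]);
translate([1750, 1900, 0]) cube([150, 450, 2500]);


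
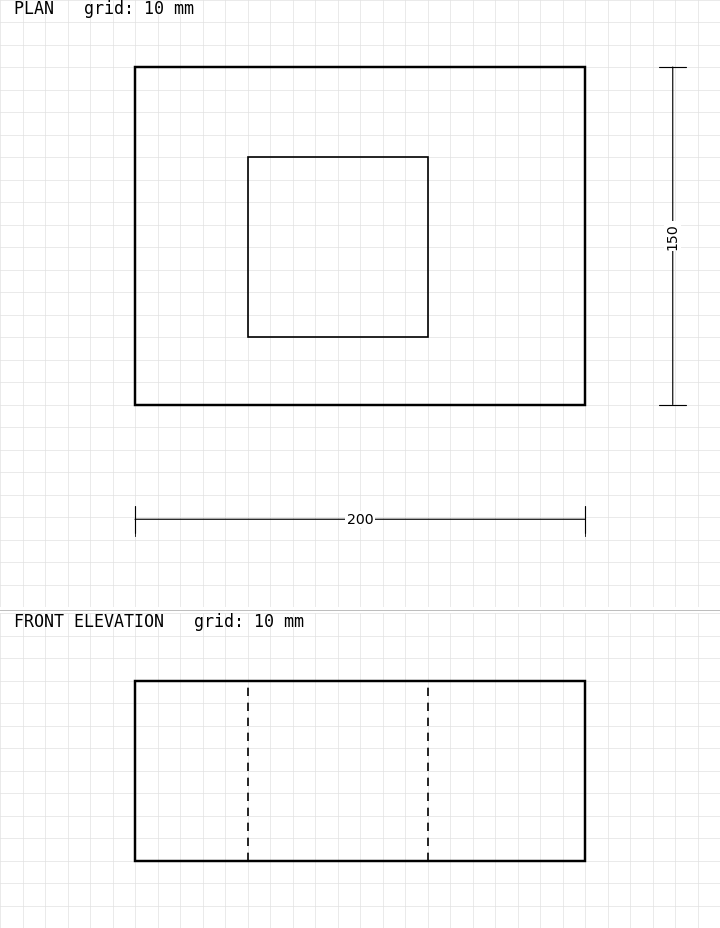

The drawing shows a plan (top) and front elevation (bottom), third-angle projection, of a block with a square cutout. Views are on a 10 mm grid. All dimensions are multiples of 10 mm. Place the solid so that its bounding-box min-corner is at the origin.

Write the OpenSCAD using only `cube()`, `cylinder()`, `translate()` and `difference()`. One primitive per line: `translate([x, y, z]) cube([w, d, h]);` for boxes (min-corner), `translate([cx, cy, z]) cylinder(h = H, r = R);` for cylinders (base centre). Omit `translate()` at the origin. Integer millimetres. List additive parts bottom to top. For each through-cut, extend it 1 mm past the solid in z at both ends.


difference() {
  cube([200, 150, 80]);
  translate([50, 30, -1]) cube([80, 80, 82]);
}


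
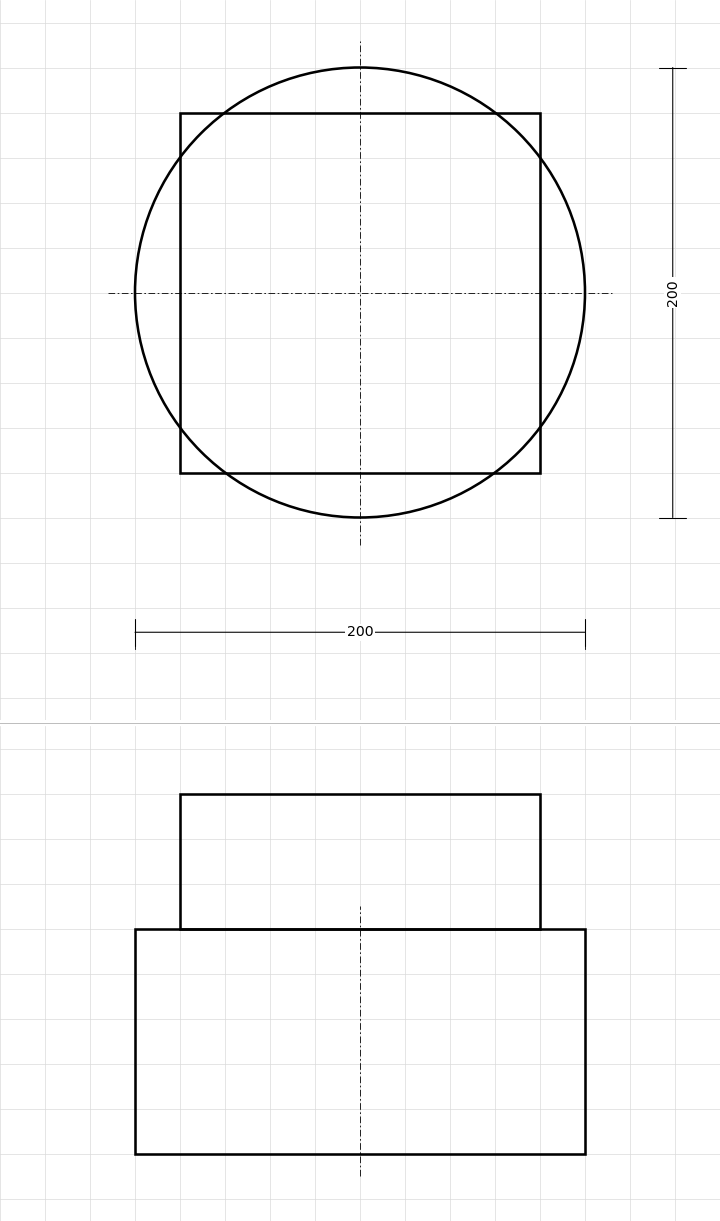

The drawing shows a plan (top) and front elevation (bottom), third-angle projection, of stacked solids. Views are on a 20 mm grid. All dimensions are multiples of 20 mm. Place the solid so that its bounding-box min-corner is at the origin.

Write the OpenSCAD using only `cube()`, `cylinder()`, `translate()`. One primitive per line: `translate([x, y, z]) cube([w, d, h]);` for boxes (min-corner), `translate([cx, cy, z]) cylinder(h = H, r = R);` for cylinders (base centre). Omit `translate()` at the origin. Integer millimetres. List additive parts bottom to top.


translate([100, 100, 0]) cylinder(h = 100, r = 100);
translate([20, 20, 100]) cube([160, 160, 60]);


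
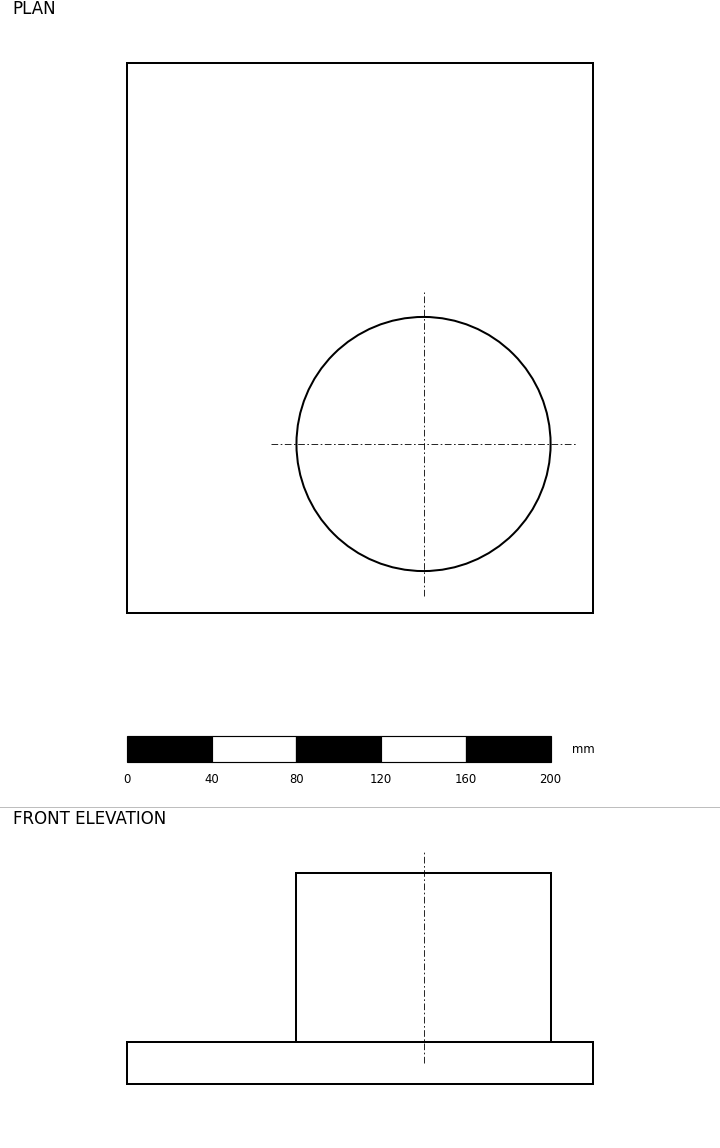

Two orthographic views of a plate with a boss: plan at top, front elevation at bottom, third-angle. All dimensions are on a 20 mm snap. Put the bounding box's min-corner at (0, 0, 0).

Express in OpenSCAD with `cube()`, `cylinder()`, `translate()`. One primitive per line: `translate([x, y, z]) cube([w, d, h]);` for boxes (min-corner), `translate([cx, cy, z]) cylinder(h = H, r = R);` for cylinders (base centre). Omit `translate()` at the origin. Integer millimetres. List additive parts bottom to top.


cube([220, 260, 20]);
translate([140, 80, 20]) cylinder(h = 80, r = 60);
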